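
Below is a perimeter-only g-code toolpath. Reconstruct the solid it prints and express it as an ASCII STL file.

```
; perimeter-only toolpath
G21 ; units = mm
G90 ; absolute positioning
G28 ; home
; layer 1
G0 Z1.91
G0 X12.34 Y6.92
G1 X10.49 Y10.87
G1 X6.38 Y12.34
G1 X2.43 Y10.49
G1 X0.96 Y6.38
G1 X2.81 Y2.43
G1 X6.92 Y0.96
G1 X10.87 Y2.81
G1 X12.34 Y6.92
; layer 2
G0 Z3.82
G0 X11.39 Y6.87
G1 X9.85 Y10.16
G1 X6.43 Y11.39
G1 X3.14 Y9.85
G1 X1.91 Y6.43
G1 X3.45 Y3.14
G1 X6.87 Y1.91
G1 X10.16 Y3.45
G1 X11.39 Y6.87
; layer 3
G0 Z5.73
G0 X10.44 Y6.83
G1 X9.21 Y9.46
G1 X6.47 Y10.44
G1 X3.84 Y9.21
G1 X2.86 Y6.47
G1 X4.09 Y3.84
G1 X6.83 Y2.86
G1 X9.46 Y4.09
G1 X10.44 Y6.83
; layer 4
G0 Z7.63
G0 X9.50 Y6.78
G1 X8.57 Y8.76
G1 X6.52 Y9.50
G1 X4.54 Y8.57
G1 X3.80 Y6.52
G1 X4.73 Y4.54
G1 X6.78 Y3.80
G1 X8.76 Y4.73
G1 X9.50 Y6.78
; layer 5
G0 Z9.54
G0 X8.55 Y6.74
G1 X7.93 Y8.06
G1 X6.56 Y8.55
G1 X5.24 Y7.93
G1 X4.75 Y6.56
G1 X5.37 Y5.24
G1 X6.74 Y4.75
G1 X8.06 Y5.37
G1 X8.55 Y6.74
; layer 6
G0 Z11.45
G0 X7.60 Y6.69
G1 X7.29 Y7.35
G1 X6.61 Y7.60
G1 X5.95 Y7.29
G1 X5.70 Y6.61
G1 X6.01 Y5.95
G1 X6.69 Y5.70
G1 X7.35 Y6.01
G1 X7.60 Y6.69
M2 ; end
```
solid part
  facet normal 0.0000 0.0000 -1.0000
    outer loop
      vertex 6.34 13.29 0.00
      vertex 11.13 11.57 0.00
      vertex 13.29 6.96 0.00
    endloop
  endfacet
  facet normal 0.0000 0.0000 -1.0000
    outer loop
      vertex 1.73 11.13 0.00
      vertex 6.34 13.29 0.00
      vertex 13.29 6.96 0.00
    endloop
  endfacet
  facet normal 0.0000 0.0000 -1.0000
    outer loop
      vertex 0.01 6.34 0.00
      vertex 1.73 11.13 0.00
      vertex 13.29 6.96 0.00
    endloop
  endfacet
  facet normal 0.0000 0.0000 -1.0000
    outer loop
      vertex 2.17 1.73 0.00
      vertex 0.01 6.34 0.00
      vertex 13.29 6.96 0.00
    endloop
  endfacet
  facet normal 0.0000 0.0000 -1.0000
    outer loop
      vertex 6.96 0.01 0.00
      vertex 2.17 1.73 0.00
      vertex 13.29 6.96 0.00
    endloop
  endfacet
  facet normal 0.0000 0.0000 -1.0000
    outer loop
      vertex 11.57 2.17 0.00
      vertex 6.96 0.01 0.00
      vertex 13.29 6.96 0.00
    endloop
  endfacet
  facet normal 0.8227 0.3855 0.4178
    outer loop
      vertex 13.29 6.96 0.00
      vertex 11.13 11.57 0.00
      vertex 6.65 6.65 13.36
    endloop
  endfacet
  facet normal 0.3070 0.8551 0.4178
    outer loop
      vertex 11.13 11.57 0.00
      vertex 6.34 13.29 0.00
      vertex 6.65 6.65 13.36
    endloop
  endfacet
  facet normal -0.3855 0.8227 0.4178
    outer loop
      vertex 6.34 13.29 0.00
      vertex 1.73 11.13 0.00
      vertex 6.65 6.65 13.36
    endloop
  endfacet
  facet normal -0.8551 0.3070 0.4178
    outer loop
      vertex 1.73 11.13 0.00
      vertex 0.01 6.34 0.00
      vertex 6.65 6.65 13.36
    endloop
  endfacet
  facet normal -0.8227 -0.3855 0.4178
    outer loop
      vertex 0.01 6.34 0.00
      vertex 2.17 1.73 0.00
      vertex 6.65 6.65 13.36
    endloop
  endfacet
  facet normal -0.3070 -0.8551 0.4178
    outer loop
      vertex 2.17 1.73 0.00
      vertex 6.96 0.01 0.00
      vertex 6.65 6.65 13.36
    endloop
  endfacet
  facet normal 0.3855 -0.8227 0.4178
    outer loop
      vertex 6.96 0.01 0.00
      vertex 11.57 2.17 0.00
      vertex 6.65 6.65 13.36
    endloop
  endfacet
  facet normal 0.8551 -0.3070 0.4178
    outer loop
      vertex 11.57 2.17 0.00
      vertex 13.29 6.96 0.00
      vertex 6.65 6.65 13.36
    endloop
  endfacet
endsolid part

The G0 Z moves step by Δz≈1.91 mm. The G1 loops shrink linearly with z, so the solid tapers from its base footprint up to z≈13.4. Closing with a flat bottom cap and the tapered top and triangulating gives 14 facets — a regular 8-sided pyramid, base circumscribed radius ≈ 6.65 mm, apex at z ≈ 13.4 mm.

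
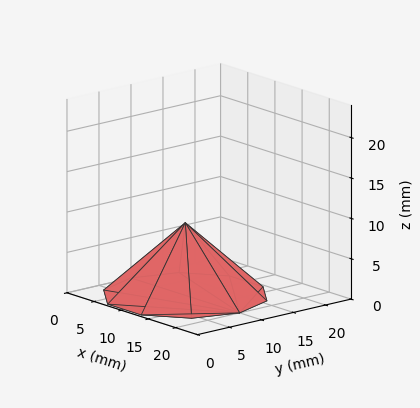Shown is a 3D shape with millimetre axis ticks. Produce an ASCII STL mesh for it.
Reading the render: the shape is a regular 10-sided pyramid, base circumscribed radius ≈ 10 mm, apex at z ≈ 9 mm (dimensions read to the nearest mm from the axis ticks). For the STL, each face is triangulated and given an outward normal.

solid part
  facet normal 0.0000 0.0000 -1.0000
    outer loop
      vertex 13.09 19.51 0.00
      vertex 18.09 15.88 0.00
      vertex 20.00 10.00 0.00
    endloop
  endfacet
  facet normal 0.0000 0.0000 -1.0000
    outer loop
      vertex 6.91 19.51 0.00
      vertex 13.09 19.51 0.00
      vertex 20.00 10.00 0.00
    endloop
  endfacet
  facet normal 0.0000 0.0000 -1.0000
    outer loop
      vertex 1.91 15.88 0.00
      vertex 6.91 19.51 0.00
      vertex 20.00 10.00 0.00
    endloop
  endfacet
  facet normal 0.0000 0.0000 -1.0000
    outer loop
      vertex 0.00 10.00 0.00
      vertex 1.91 15.88 0.00
      vertex 20.00 10.00 0.00
    endloop
  endfacet
  facet normal 0.0000 0.0000 -1.0000
    outer loop
      vertex 1.91 4.12 0.00
      vertex 0.00 10.00 0.00
      vertex 20.00 10.00 0.00
    endloop
  endfacet
  facet normal 0.0000 0.0000 -1.0000
    outer loop
      vertex 6.91 0.49 0.00
      vertex 1.91 4.12 0.00
      vertex 20.00 10.00 0.00
    endloop
  endfacet
  facet normal 0.0000 0.0000 -1.0000
    outer loop
      vertex 13.09 0.49 0.00
      vertex 6.91 0.49 0.00
      vertex 20.00 10.00 0.00
    endloop
  endfacet
  facet normal 0.0000 0.0000 -1.0000
    outer loop
      vertex 18.09 4.12 0.00
      vertex 13.09 0.49 0.00
      vertex 20.00 10.00 0.00
    endloop
  endfacet
  facet normal 0.6537 0.2123 0.7263
    outer loop
      vertex 20.00 10.00 0.00
      vertex 18.09 15.88 0.00
      vertex 10.00 10.00 9.00
    endloop
  endfacet
  facet normal 0.4038 0.5562 0.7264
    outer loop
      vertex 18.09 15.88 0.00
      vertex 13.09 19.51 0.00
      vertex 10.00 10.00 9.00
    endloop
  endfacet
  facet normal 0.0000 0.6874 0.7263
    outer loop
      vertex 13.09 19.51 0.00
      vertex 6.91 19.51 0.00
      vertex 10.00 10.00 9.00
    endloop
  endfacet
  facet normal -0.4038 0.5562 0.7264
    outer loop
      vertex 6.91 19.51 0.00
      vertex 1.91 15.88 0.00
      vertex 10.00 10.00 9.00
    endloop
  endfacet
  facet normal -0.6537 0.2123 0.7263
    outer loop
      vertex 1.91 15.88 0.00
      vertex 0.00 10.00 0.00
      vertex 10.00 10.00 9.00
    endloop
  endfacet
  facet normal -0.6537 -0.2123 0.7263
    outer loop
      vertex 0.00 10.00 0.00
      vertex 1.91 4.12 0.00
      vertex 10.00 10.00 9.00
    endloop
  endfacet
  facet normal -0.4038 -0.5562 0.7264
    outer loop
      vertex 1.91 4.12 0.00
      vertex 6.91 0.49 0.00
      vertex 10.00 10.00 9.00
    endloop
  endfacet
  facet normal 0.0000 -0.6874 0.7263
    outer loop
      vertex 6.91 0.49 0.00
      vertex 13.09 0.49 0.00
      vertex 10.00 10.00 9.00
    endloop
  endfacet
  facet normal 0.4038 -0.5562 0.7264
    outer loop
      vertex 13.09 0.49 0.00
      vertex 18.09 4.12 0.00
      vertex 10.00 10.00 9.00
    endloop
  endfacet
  facet normal 0.6537 -0.2123 0.7263
    outer loop
      vertex 18.09 4.12 0.00
      vertex 20.00 10.00 0.00
      vertex 10.00 10.00 9.00
    endloop
  endfacet
endsolid part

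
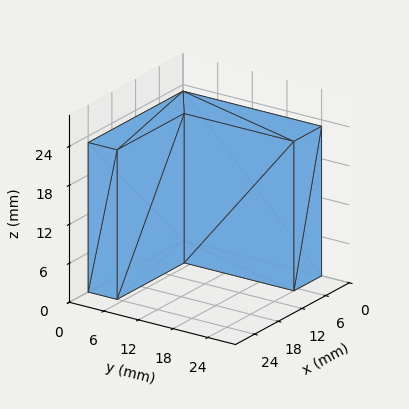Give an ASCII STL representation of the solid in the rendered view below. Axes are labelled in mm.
Reading the render: the shape is an L-shaped prism: outer 24 × 24 mm, arm thicknesses ≈ 5 mm (horizontal) and 7 mm (vertical), extruded 23 mm in z (dimensions read to the nearest mm from the axis ticks). For the STL, each face is triangulated and given an outward normal.

solid part
  facet normal 0.0000 0.0000 -1.0000
    outer loop
      vertex 24.0 5.0 0.0
      vertex 24.0 0.0 0.0
      vertex 0.0 0.0 0.0
    endloop
  endfacet
  facet normal 0.0000 0.0000 -1.0000
    outer loop
      vertex 7.0 5.0 0.0
      vertex 24.0 5.0 0.0
      vertex 0.0 0.0 0.0
    endloop
  endfacet
  facet normal 0.0000 0.0000 -1.0000
    outer loop
      vertex 7.0 24.0 0.0
      vertex 7.0 5.0 0.0
      vertex 0.0 0.0 0.0
    endloop
  endfacet
  facet normal 0.0000 0.0000 -1.0000
    outer loop
      vertex 0.0 24.0 0.0
      vertex 7.0 24.0 0.0
      vertex 0.0 0.0 0.0
    endloop
  endfacet
  facet normal 0.0000 0.0000 1.0000
    outer loop
      vertex 0.0 0.0 23.0
      vertex 24.0 0.0 23.0
      vertex 24.0 5.0 23.0
    endloop
  endfacet
  facet normal 0.0000 0.0000 1.0000
    outer loop
      vertex 0.0 0.0 23.0
      vertex 24.0 5.0 23.0
      vertex 7.0 5.0 23.0
    endloop
  endfacet
  facet normal 0.0000 0.0000 1.0000
    outer loop
      vertex 0.0 0.0 23.0
      vertex 7.0 5.0 23.0
      vertex 7.0 24.0 23.0
    endloop
  endfacet
  facet normal 0.0000 0.0000 1.0000
    outer loop
      vertex 0.0 0.0 23.0
      vertex 7.0 24.0 23.0
      vertex 0.0 24.0 23.0
    endloop
  endfacet
  facet normal 0.0000 -1.0000 0.0000
    outer loop
      vertex 0.0 0.0 0.0
      vertex 24.0 0.0 0.0
      vertex 24.0 0.0 23.0
    endloop
  endfacet
  facet normal 0.0000 -1.0000 0.0000
    outer loop
      vertex 0.0 0.0 0.0
      vertex 24.0 0.0 23.0
      vertex 0.0 0.0 23.0
    endloop
  endfacet
  facet normal 1.0000 0.0000 0.0000
    outer loop
      vertex 24.0 0.0 0.0
      vertex 24.0 5.0 0.0
      vertex 24.0 5.0 23.0
    endloop
  endfacet
  facet normal 1.0000 0.0000 0.0000
    outer loop
      vertex 24.0 0.0 0.0
      vertex 24.0 5.0 23.0
      vertex 24.0 0.0 23.0
    endloop
  endfacet
  facet normal 0.0000 1.0000 0.0000
    outer loop
      vertex 24.0 5.0 0.0
      vertex 7.0 5.0 0.0
      vertex 7.0 5.0 23.0
    endloop
  endfacet
  facet normal 0.0000 1.0000 0.0000
    outer loop
      vertex 24.0 5.0 0.0
      vertex 7.0 5.0 23.0
      vertex 24.0 5.0 23.0
    endloop
  endfacet
  facet normal 1.0000 0.0000 0.0000
    outer loop
      vertex 7.0 5.0 0.0
      vertex 7.0 24.0 0.0
      vertex 7.0 24.0 23.0
    endloop
  endfacet
  facet normal 1.0000 0.0000 0.0000
    outer loop
      vertex 7.0 5.0 0.0
      vertex 7.0 24.0 23.0
      vertex 7.0 5.0 23.0
    endloop
  endfacet
  facet normal 0.0000 1.0000 0.0000
    outer loop
      vertex 7.0 24.0 0.0
      vertex 0.0 24.0 0.0
      vertex 0.0 24.0 23.0
    endloop
  endfacet
  facet normal 0.0000 1.0000 0.0000
    outer loop
      vertex 7.0 24.0 0.0
      vertex 0.0 24.0 23.0
      vertex 7.0 24.0 23.0
    endloop
  endfacet
  facet normal -1.0000 0.0000 0.0000
    outer loop
      vertex 0.0 24.0 0.0
      vertex 0.0 0.0 0.0
      vertex 0.0 0.0 23.0
    endloop
  endfacet
  facet normal -1.0000 0.0000 0.0000
    outer loop
      vertex 0.0 24.0 0.0
      vertex 0.0 0.0 23.0
      vertex 0.0 24.0 23.0
    endloop
  endfacet
endsolid part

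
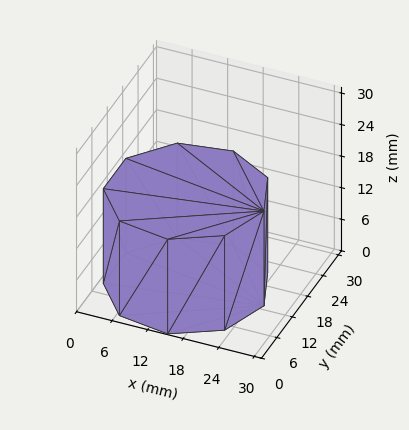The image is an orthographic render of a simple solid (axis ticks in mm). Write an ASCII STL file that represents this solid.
Reading the render: the shape is a regular 9-sided prism (a cylinder approximated with 9 flat sides), circumscribed radius ≈ 13 mm, height ≈ 18 mm (dimensions read to the nearest mm from the axis ticks). For the STL, each face is triangulated and given an outward normal.

solid part
  facet normal 0.0000 0.0000 -1.0000
    outer loop
      vertex 15.3 25.8 0.0
      vertex 23.0 21.4 0.0
      vertex 26.0 13.0 0.0
    endloop
  endfacet
  facet normal 0.0000 0.0000 -1.0000
    outer loop
      vertex 6.5 24.3 0.0
      vertex 15.3 25.8 0.0
      vertex 26.0 13.0 0.0
    endloop
  endfacet
  facet normal 0.0000 0.0000 -1.0000
    outer loop
      vertex 0.8 17.4 0.0
      vertex 6.5 24.3 0.0
      vertex 26.0 13.0 0.0
    endloop
  endfacet
  facet normal 0.0000 0.0000 -1.0000
    outer loop
      vertex 0.8 8.6 0.0
      vertex 0.8 17.4 0.0
      vertex 26.0 13.0 0.0
    endloop
  endfacet
  facet normal 0.0000 0.0000 -1.0000
    outer loop
      vertex 6.5 1.7 0.0
      vertex 0.8 8.6 0.0
      vertex 26.0 13.0 0.0
    endloop
  endfacet
  facet normal 0.0000 0.0000 -1.0000
    outer loop
      vertex 15.3 0.2 0.0
      vertex 6.5 1.7 0.0
      vertex 26.0 13.0 0.0
    endloop
  endfacet
  facet normal 0.0000 0.0000 -1.0000
    outer loop
      vertex 23.0 4.6 0.0
      vertex 15.3 0.2 0.0
      vertex 26.0 13.0 0.0
    endloop
  endfacet
  facet normal 0.0000 0.0000 1.0000
    outer loop
      vertex 26.0 13.0 18.0
      vertex 23.0 21.4 18.0
      vertex 15.3 25.8 18.0
    endloop
  endfacet
  facet normal 0.0000 0.0000 1.0000
    outer loop
      vertex 26.0 13.0 18.0
      vertex 15.3 25.8 18.0
      vertex 6.5 24.3 18.0
    endloop
  endfacet
  facet normal 0.0000 0.0000 1.0000
    outer loop
      vertex 26.0 13.0 18.0
      vertex 6.5 24.3 18.0
      vertex 0.8 17.4 18.0
    endloop
  endfacet
  facet normal 0.0000 0.0000 1.0000
    outer loop
      vertex 26.0 13.0 18.0
      vertex 0.8 17.4 18.0
      vertex 0.8 8.6 18.0
    endloop
  endfacet
  facet normal 0.0000 0.0000 1.0000
    outer loop
      vertex 26.0 13.0 18.0
      vertex 0.8 8.6 18.0
      vertex 6.5 1.7 18.0
    endloop
  endfacet
  facet normal 0.0000 0.0000 1.0000
    outer loop
      vertex 26.0 13.0 18.0
      vertex 6.5 1.7 18.0
      vertex 15.3 0.2 18.0
    endloop
  endfacet
  facet normal 0.0000 0.0000 1.0000
    outer loop
      vertex 26.0 13.0 18.0
      vertex 15.3 0.2 18.0
      vertex 23.0 4.6 18.0
    endloop
  endfacet
  facet normal 0.9417 0.3363 0.0000
    outer loop
      vertex 26.0 13.0 0.0
      vertex 23.0 21.4 0.0
      vertex 23.0 21.4 18.0
    endloop
  endfacet
  facet normal 0.9417 0.3363 0.0000
    outer loop
      vertex 26.0 13.0 0.0
      vertex 23.0 21.4 18.0
      vertex 26.0 13.0 18.0
    endloop
  endfacet
  facet normal 0.4961 0.8682 0.0000
    outer loop
      vertex 23.0 21.4 0.0
      vertex 15.3 25.8 0.0
      vertex 15.3 25.8 18.0
    endloop
  endfacet
  facet normal 0.4961 0.8682 0.0000
    outer loop
      vertex 23.0 21.4 0.0
      vertex 15.3 25.8 18.0
      vertex 23.0 21.4 18.0
    endloop
  endfacet
  facet normal -0.1680 0.9858 0.0000
    outer loop
      vertex 15.3 25.8 0.0
      vertex 6.5 24.3 0.0
      vertex 6.5 24.3 18.0
    endloop
  endfacet
  facet normal -0.1680 0.9858 0.0000
    outer loop
      vertex 15.3 25.8 0.0
      vertex 6.5 24.3 18.0
      vertex 15.3 25.8 18.0
    endloop
  endfacet
  facet normal -0.7710 0.6369 0.0000
    outer loop
      vertex 6.5 24.3 0.0
      vertex 0.8 17.4 0.0
      vertex 0.8 17.4 18.0
    endloop
  endfacet
  facet normal -0.7710 0.6369 0.0000
    outer loop
      vertex 6.5 24.3 0.0
      vertex 0.8 17.4 18.0
      vertex 6.5 24.3 18.0
    endloop
  endfacet
  facet normal -1.0000 0.0000 0.0000
    outer loop
      vertex 0.8 17.4 0.0
      vertex 0.8 8.6 0.0
      vertex 0.8 8.6 18.0
    endloop
  endfacet
  facet normal -1.0000 0.0000 0.0000
    outer loop
      vertex 0.8 17.4 0.0
      vertex 0.8 8.6 18.0
      vertex 0.8 17.4 18.0
    endloop
  endfacet
  facet normal -0.7710 -0.6369 0.0000
    outer loop
      vertex 0.8 8.6 0.0
      vertex 6.5 1.7 0.0
      vertex 6.5 1.7 18.0
    endloop
  endfacet
  facet normal -0.7710 -0.6369 0.0000
    outer loop
      vertex 0.8 8.6 0.0
      vertex 6.5 1.7 18.0
      vertex 0.8 8.6 18.0
    endloop
  endfacet
  facet normal -0.1680 -0.9858 0.0000
    outer loop
      vertex 6.5 1.7 0.0
      vertex 15.3 0.2 0.0
      vertex 15.3 0.2 18.0
    endloop
  endfacet
  facet normal -0.1680 -0.9858 0.0000
    outer loop
      vertex 6.5 1.7 0.0
      vertex 15.3 0.2 18.0
      vertex 6.5 1.7 18.0
    endloop
  endfacet
  facet normal 0.4961 -0.8682 0.0000
    outer loop
      vertex 15.3 0.2 0.0
      vertex 23.0 4.6 0.0
      vertex 23.0 4.6 18.0
    endloop
  endfacet
  facet normal 0.4961 -0.8682 0.0000
    outer loop
      vertex 15.3 0.2 0.0
      vertex 23.0 4.6 18.0
      vertex 15.3 0.2 18.0
    endloop
  endfacet
  facet normal 0.9417 -0.3363 0.0000
    outer loop
      vertex 23.0 4.6 0.0
      vertex 26.0 13.0 0.0
      vertex 26.0 13.0 18.0
    endloop
  endfacet
  facet normal 0.9417 -0.3363 0.0000
    outer loop
      vertex 23.0 4.6 0.0
      vertex 26.0 13.0 18.0
      vertex 23.0 4.6 18.0
    endloop
  endfacet
endsolid part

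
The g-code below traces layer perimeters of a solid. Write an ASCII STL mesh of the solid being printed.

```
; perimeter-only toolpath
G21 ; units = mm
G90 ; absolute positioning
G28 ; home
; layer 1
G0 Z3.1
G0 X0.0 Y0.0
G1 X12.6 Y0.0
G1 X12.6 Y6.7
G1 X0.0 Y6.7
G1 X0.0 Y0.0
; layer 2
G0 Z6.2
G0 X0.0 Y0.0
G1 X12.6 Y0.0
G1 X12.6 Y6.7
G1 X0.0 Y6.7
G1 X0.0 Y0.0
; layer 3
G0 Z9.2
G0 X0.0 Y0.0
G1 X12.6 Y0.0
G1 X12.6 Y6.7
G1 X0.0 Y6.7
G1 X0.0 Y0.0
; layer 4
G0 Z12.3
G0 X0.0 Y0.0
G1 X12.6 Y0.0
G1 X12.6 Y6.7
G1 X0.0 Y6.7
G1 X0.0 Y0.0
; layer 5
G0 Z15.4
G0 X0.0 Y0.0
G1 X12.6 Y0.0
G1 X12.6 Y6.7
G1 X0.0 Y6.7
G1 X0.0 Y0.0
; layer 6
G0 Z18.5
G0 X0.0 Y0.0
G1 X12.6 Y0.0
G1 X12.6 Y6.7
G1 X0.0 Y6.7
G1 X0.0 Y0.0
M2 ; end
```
solid part
  facet normal 0.0000 0.0000 -1.0000
    outer loop
      vertex 12.6 6.7 0.0
      vertex 12.6 0.0 0.0
      vertex 0.0 0.0 0.0
    endloop
  endfacet
  facet normal 0.0000 0.0000 -1.0000
    outer loop
      vertex 0.0 6.7 0.0
      vertex 12.6 6.7 0.0
      vertex 0.0 0.0 0.0
    endloop
  endfacet
  facet normal 0.0000 0.0000 1.0000
    outer loop
      vertex 0.0 0.0 18.5
      vertex 12.6 0.0 18.5
      vertex 12.6 6.7 18.5
    endloop
  endfacet
  facet normal 0.0000 0.0000 1.0000
    outer loop
      vertex 0.0 0.0 18.5
      vertex 12.6 6.7 18.5
      vertex 0.0 6.7 18.5
    endloop
  endfacet
  facet normal 0.0000 -1.0000 0.0000
    outer loop
      vertex 0.0 0.0 0.0
      vertex 12.6 0.0 0.0
      vertex 12.6 0.0 18.5
    endloop
  endfacet
  facet normal 0.0000 -1.0000 0.0000
    outer loop
      vertex 0.0 0.0 0.0
      vertex 12.6 0.0 18.5
      vertex 0.0 0.0 18.5
    endloop
  endfacet
  facet normal 0.0000 1.0000 0.0000
    outer loop
      vertex 12.6 6.7 18.5
      vertex 12.6 6.7 0.0
      vertex 0.0 6.7 0.0
    endloop
  endfacet
  facet normal 0.0000 1.0000 0.0000
    outer loop
      vertex 0.0 6.7 18.5
      vertex 12.6 6.7 18.5
      vertex 0.0 6.7 0.0
    endloop
  endfacet
  facet normal -1.0000 0.0000 0.0000
    outer loop
      vertex 0.0 6.7 18.5
      vertex 0.0 6.7 0.0
      vertex 0.0 0.0 0.0
    endloop
  endfacet
  facet normal -1.0000 0.0000 0.0000
    outer loop
      vertex 0.0 0.0 18.5
      vertex 0.0 6.7 18.5
      vertex 0.0 0.0 0.0
    endloop
  endfacet
  facet normal 1.0000 0.0000 0.0000
    outer loop
      vertex 12.6 0.0 0.0
      vertex 12.6 6.7 0.0
      vertex 12.6 6.7 18.5
    endloop
  endfacet
  facet normal 1.0000 0.0000 0.0000
    outer loop
      vertex 12.6 0.0 0.0
      vertex 12.6 6.7 18.5
      vertex 12.6 0.0 18.5
    endloop
  endfacet
endsolid part

The G0 Z moves step by Δz≈3.1 mm. Every layer's G1 loop is the same polygon, so the solid is a straight extrusion of it from z=0 to z≈18.5. Closing with flat bottom and top caps and triangulating gives 12 facets — a rectangular box, roughly 12.6 × 6.7 mm footprint and 18.5 mm tall.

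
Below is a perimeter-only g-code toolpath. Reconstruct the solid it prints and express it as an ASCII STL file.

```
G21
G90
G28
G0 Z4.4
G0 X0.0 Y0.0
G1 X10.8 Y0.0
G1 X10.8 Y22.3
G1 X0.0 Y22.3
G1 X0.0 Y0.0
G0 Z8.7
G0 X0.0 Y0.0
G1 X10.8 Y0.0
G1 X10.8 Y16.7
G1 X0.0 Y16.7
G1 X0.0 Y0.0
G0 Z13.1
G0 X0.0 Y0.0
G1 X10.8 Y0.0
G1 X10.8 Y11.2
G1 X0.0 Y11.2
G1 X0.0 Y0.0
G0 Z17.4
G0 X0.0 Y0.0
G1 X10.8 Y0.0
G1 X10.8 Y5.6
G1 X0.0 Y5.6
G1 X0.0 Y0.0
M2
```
solid part
  facet normal 0.0000 0.0000 -1.0000
    outer loop
      vertex 10.8 27.9 0.0
      vertex 10.8 0.0 0.0
      vertex 0.0 0.0 0.0
    endloop
  endfacet
  facet normal 0.0000 0.0000 -1.0000
    outer loop
      vertex 0.0 27.9 0.0
      vertex 10.8 27.9 0.0
      vertex 0.0 0.0 0.0
    endloop
  endfacet
  facet normal 0.0000 -1.0000 0.0000
    outer loop
      vertex 0.0 0.0 0.0
      vertex 10.8 0.0 0.0
      vertex 10.8 0.0 21.8
    endloop
  endfacet
  facet normal 0.0000 -1.0000 0.0000
    outer loop
      vertex 0.0 0.0 0.0
      vertex 10.8 0.0 21.8
      vertex 0.0 0.0 21.8
    endloop
  endfacet
  facet normal 0.0000 0.6157 0.7880
    outer loop
      vertex 0.0 0.0 21.8
      vertex 10.8 0.0 21.8
      vertex 10.8 27.9 0.0
    endloop
  endfacet
  facet normal 0.0000 0.6157 0.7880
    outer loop
      vertex 0.0 0.0 21.8
      vertex 10.8 27.9 0.0
      vertex 0.0 27.9 0.0
    endloop
  endfacet
  facet normal -1.0000 0.0000 0.0000
    outer loop
      vertex 0.0 0.0 21.8
      vertex 0.0 27.9 0.0
      vertex 0.0 0.0 0.0
    endloop
  endfacet
  facet normal 1.0000 0.0000 0.0000
    outer loop
      vertex 10.8 0.0 0.0
      vertex 10.8 27.9 0.0
      vertex 10.8 0.0 21.8
    endloop
  endfacet
endsolid part

The G0 Z moves step by Δz≈4.4 mm. The G1 loops shrink linearly with z, so the solid tapers from its base footprint up to z≈21.8. Closing with a flat bottom cap and the tapered top and triangulating gives 8 facets — a wedge (ramp): 10.8 × 27.9 mm base, rising to 21.8 mm along the y=0 edge and sloping linearly to z=0 at y=27.9.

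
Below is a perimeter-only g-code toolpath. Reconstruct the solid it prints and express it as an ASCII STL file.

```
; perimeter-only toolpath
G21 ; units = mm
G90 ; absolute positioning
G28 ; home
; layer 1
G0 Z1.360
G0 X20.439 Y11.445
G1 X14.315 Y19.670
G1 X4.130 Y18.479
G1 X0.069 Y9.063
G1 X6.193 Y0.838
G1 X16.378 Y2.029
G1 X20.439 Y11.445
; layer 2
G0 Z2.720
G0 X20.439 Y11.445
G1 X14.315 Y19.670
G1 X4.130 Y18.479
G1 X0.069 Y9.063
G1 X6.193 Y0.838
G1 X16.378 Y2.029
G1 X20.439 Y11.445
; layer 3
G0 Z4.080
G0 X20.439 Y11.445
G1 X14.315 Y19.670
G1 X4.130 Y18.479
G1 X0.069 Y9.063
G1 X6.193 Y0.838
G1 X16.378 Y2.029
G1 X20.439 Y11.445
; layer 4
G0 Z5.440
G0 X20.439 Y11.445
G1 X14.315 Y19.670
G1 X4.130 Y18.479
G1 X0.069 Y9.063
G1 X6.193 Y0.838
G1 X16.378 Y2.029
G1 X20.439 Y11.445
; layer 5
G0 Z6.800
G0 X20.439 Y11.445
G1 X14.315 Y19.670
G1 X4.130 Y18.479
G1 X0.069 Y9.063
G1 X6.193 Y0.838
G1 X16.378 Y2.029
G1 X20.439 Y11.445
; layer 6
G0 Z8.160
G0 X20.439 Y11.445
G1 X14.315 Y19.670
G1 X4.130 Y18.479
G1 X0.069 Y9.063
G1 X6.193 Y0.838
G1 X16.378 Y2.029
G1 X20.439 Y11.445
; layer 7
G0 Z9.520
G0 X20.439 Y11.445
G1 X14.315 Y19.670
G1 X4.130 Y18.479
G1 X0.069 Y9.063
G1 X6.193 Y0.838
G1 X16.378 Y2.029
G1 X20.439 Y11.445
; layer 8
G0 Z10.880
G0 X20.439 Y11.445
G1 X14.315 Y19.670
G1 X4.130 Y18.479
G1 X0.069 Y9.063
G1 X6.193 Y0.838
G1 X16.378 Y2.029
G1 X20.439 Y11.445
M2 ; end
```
solid part
  facet normal 0.0000 0.0000 -1.0000
    outer loop
      vertex 4.130 18.479 0.000
      vertex 14.315 19.670 0.000
      vertex 20.439 11.445 0.000
    endloop
  endfacet
  facet normal 0.0000 0.0000 -1.0000
    outer loop
      vertex 0.069 9.063 0.000
      vertex 4.130 18.479 0.000
      vertex 20.439 11.445 0.000
    endloop
  endfacet
  facet normal 0.0000 0.0000 -1.0000
    outer loop
      vertex 6.193 0.838 0.000
      vertex 0.069 9.063 0.000
      vertex 20.439 11.445 0.000
    endloop
  endfacet
  facet normal 0.0000 0.0000 -1.0000
    outer loop
      vertex 16.378 2.029 0.000
      vertex 6.193 0.838 0.000
      vertex 20.439 11.445 0.000
    endloop
  endfacet
  facet normal 0.0000 0.0000 1.0000
    outer loop
      vertex 20.439 11.445 10.880
      vertex 14.315 19.670 10.880
      vertex 4.130 18.479 10.880
    endloop
  endfacet
  facet normal 0.0000 0.0000 1.0000
    outer loop
      vertex 20.439 11.445 10.880
      vertex 4.130 18.479 10.880
      vertex 0.069 9.063 10.880
    endloop
  endfacet
  facet normal 0.0000 0.0000 1.0000
    outer loop
      vertex 20.439 11.445 10.880
      vertex 0.069 9.063 10.880
      vertex 6.193 0.838 10.880
    endloop
  endfacet
  facet normal 0.0000 0.0000 1.0000
    outer loop
      vertex 20.439 11.445 10.880
      vertex 6.193 0.838 10.880
      vertex 16.378 2.029 10.880
    endloop
  endfacet
  facet normal 0.8021 0.5972 0.0000
    outer loop
      vertex 20.439 11.445 0.000
      vertex 14.315 19.670 0.000
      vertex 14.315 19.670 10.880
    endloop
  endfacet
  facet normal 0.8021 0.5972 0.0000
    outer loop
      vertex 20.439 11.445 0.000
      vertex 14.315 19.670 10.880
      vertex 20.439 11.445 10.880
    endloop
  endfacet
  facet normal -0.1161 0.9932 0.0000
    outer loop
      vertex 14.315 19.670 0.000
      vertex 4.130 18.479 0.000
      vertex 4.130 18.479 10.880
    endloop
  endfacet
  facet normal -0.1161 0.9932 0.0000
    outer loop
      vertex 14.315 19.670 0.000
      vertex 4.130 18.479 10.880
      vertex 14.315 19.670 10.880
    endloop
  endfacet
  facet normal -0.9182 0.3960 0.0000
    outer loop
      vertex 4.130 18.479 0.000
      vertex 0.069 9.063 0.000
      vertex 0.069 9.063 10.880
    endloop
  endfacet
  facet normal -0.9182 0.3960 0.0000
    outer loop
      vertex 4.130 18.479 0.000
      vertex 0.069 9.063 10.880
      vertex 4.130 18.479 10.880
    endloop
  endfacet
  facet normal -0.8021 -0.5972 0.0000
    outer loop
      vertex 0.069 9.063 0.000
      vertex 6.193 0.838 0.000
      vertex 6.193 0.838 10.880
    endloop
  endfacet
  facet normal -0.8021 -0.5972 0.0000
    outer loop
      vertex 0.069 9.063 0.000
      vertex 6.193 0.838 10.880
      vertex 0.069 9.063 10.880
    endloop
  endfacet
  facet normal 0.1161 -0.9932 0.0000
    outer loop
      vertex 6.193 0.838 0.000
      vertex 16.378 2.029 0.000
      vertex 16.378 2.029 10.880
    endloop
  endfacet
  facet normal 0.1161 -0.9932 0.0000
    outer loop
      vertex 6.193 0.838 0.000
      vertex 16.378 2.029 10.880
      vertex 6.193 0.838 10.880
    endloop
  endfacet
  facet normal 0.9182 -0.3960 0.0000
    outer loop
      vertex 16.378 2.029 0.000
      vertex 20.439 11.445 0.000
      vertex 20.439 11.445 10.880
    endloop
  endfacet
  facet normal 0.9182 -0.3960 0.0000
    outer loop
      vertex 16.378 2.029 0.000
      vertex 20.439 11.445 10.880
      vertex 16.378 2.029 10.880
    endloop
  endfacet
endsolid part

The G0 Z moves step by Δz≈1.360 mm. Every layer's G1 loop is the same polygon, so the solid is a straight extrusion of it from z=0 to z≈10.9. Closing with flat bottom and top caps and triangulating gives 20 facets — a regular 6-sided prism (a cylinder approximated with 6 flat sides), circumscribed radius ≈ 10.3 mm, height ≈ 10.9 mm.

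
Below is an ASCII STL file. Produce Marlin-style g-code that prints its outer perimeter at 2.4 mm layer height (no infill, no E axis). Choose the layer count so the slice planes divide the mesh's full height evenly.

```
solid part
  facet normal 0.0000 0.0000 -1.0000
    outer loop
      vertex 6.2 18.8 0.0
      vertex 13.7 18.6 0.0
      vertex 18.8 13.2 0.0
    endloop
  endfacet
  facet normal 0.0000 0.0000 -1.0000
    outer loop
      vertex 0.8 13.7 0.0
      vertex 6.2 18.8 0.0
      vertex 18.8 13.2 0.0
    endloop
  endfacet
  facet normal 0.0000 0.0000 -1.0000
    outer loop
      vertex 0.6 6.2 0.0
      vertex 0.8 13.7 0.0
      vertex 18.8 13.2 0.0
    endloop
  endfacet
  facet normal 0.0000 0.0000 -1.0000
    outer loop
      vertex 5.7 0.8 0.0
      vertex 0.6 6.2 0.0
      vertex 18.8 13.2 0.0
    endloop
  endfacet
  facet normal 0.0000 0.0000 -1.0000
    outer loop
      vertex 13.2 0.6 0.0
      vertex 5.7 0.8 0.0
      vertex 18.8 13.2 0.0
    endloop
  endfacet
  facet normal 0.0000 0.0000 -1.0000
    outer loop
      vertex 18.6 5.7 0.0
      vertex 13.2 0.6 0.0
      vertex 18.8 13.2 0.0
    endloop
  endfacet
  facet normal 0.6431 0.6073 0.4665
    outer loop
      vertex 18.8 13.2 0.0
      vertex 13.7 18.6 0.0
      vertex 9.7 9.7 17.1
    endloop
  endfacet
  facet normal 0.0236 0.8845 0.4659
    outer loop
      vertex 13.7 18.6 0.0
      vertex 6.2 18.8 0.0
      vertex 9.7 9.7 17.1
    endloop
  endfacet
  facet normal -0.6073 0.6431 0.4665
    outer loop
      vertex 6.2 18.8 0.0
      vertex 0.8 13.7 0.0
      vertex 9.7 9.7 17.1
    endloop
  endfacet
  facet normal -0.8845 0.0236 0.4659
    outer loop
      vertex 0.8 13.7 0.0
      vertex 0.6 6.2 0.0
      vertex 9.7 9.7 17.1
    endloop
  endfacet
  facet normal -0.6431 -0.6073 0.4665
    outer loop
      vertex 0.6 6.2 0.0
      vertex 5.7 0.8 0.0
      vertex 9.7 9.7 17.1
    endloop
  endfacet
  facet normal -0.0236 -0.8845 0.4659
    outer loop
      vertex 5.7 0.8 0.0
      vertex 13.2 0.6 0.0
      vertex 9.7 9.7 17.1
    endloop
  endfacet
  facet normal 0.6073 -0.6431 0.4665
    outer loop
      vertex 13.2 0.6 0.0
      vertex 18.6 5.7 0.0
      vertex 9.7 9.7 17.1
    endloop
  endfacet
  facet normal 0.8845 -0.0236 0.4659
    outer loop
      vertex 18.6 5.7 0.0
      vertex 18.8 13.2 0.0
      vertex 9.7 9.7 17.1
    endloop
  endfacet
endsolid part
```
; perimeter-only toolpath
G21 ; units = mm
G90 ; absolute positioning
G28 ; home
; layer 1
G0 Z2.4
G0 X17.5 Y12.7
G1 X13.1 Y17.3
G1 X6.7 Y17.5
G1 X2.1 Y13.1
G1 X1.9 Y6.7
G1 X6.3 Y2.1
G1 X12.7 Y1.9
G1 X17.3 Y6.3
G1 X17.5 Y12.7
; layer 2
G0 Z4.9
G0 X16.2 Y12.2
G1 X12.6 Y16.1
G1 X7.2 Y16.2
G1 X3.3 Y12.6
G1 X3.2 Y7.2
G1 X6.8 Y3.3
G1 X12.2 Y3.2
G1 X16.1 Y6.8
G1 X16.2 Y12.2
; layer 3
G0 Z7.3
G0 X14.9 Y11.7
G1 X12.0 Y14.8
G1 X7.7 Y14.9
G1 X4.6 Y12.0
G1 X4.5 Y7.7
G1 X7.4 Y4.6
G1 X11.7 Y4.5
G1 X14.8 Y7.4
G1 X14.9 Y11.7
; layer 4
G0 Z9.8
G0 X13.6 Y11.2
G1 X11.4 Y13.5
G1 X8.2 Y13.6
G1 X5.9 Y11.4
G1 X5.8 Y8.2
G1 X8.0 Y5.9
G1 X11.2 Y5.8
G1 X13.5 Y8.0
G1 X13.6 Y11.2
; layer 5
G0 Z12.2
G0 X12.3 Y10.7
G1 X10.8 Y12.2
G1 X8.7 Y12.3
G1 X7.2 Y10.8
G1 X7.1 Y8.7
G1 X8.6 Y7.2
G1 X10.7 Y7.1
G1 X12.2 Y8.6
G1 X12.3 Y10.7
; layer 6
G0 Z14.7
G0 X11.0 Y10.2
G1 X10.3 Y11.0
G1 X9.2 Y11.0
G1 X8.4 Y10.3
G1 X8.4 Y9.2
G1 X9.1 Y8.4
G1 X10.2 Y8.4
G1 X11.0 Y9.1
G1 X11.0 Y10.2
M2 ; end

The solid is a regular 8-sided pyramid, base circumscribed radius ≈ 9.7 mm, apex at z ≈ 17.1 mm. Slicing at Δz = 2.4 mm — 7 equal slices spanning the solid's height, so layer i sits at z = i·h/7 — gives 6 non-empty perimeters. Each is a 8-segment closed polygon; G0 lifts to the layer z and rapids to the start vertex, then G1 traces the edges. The cross-section shrinks linearly with z (the slice at the apex is degenerate and omitted).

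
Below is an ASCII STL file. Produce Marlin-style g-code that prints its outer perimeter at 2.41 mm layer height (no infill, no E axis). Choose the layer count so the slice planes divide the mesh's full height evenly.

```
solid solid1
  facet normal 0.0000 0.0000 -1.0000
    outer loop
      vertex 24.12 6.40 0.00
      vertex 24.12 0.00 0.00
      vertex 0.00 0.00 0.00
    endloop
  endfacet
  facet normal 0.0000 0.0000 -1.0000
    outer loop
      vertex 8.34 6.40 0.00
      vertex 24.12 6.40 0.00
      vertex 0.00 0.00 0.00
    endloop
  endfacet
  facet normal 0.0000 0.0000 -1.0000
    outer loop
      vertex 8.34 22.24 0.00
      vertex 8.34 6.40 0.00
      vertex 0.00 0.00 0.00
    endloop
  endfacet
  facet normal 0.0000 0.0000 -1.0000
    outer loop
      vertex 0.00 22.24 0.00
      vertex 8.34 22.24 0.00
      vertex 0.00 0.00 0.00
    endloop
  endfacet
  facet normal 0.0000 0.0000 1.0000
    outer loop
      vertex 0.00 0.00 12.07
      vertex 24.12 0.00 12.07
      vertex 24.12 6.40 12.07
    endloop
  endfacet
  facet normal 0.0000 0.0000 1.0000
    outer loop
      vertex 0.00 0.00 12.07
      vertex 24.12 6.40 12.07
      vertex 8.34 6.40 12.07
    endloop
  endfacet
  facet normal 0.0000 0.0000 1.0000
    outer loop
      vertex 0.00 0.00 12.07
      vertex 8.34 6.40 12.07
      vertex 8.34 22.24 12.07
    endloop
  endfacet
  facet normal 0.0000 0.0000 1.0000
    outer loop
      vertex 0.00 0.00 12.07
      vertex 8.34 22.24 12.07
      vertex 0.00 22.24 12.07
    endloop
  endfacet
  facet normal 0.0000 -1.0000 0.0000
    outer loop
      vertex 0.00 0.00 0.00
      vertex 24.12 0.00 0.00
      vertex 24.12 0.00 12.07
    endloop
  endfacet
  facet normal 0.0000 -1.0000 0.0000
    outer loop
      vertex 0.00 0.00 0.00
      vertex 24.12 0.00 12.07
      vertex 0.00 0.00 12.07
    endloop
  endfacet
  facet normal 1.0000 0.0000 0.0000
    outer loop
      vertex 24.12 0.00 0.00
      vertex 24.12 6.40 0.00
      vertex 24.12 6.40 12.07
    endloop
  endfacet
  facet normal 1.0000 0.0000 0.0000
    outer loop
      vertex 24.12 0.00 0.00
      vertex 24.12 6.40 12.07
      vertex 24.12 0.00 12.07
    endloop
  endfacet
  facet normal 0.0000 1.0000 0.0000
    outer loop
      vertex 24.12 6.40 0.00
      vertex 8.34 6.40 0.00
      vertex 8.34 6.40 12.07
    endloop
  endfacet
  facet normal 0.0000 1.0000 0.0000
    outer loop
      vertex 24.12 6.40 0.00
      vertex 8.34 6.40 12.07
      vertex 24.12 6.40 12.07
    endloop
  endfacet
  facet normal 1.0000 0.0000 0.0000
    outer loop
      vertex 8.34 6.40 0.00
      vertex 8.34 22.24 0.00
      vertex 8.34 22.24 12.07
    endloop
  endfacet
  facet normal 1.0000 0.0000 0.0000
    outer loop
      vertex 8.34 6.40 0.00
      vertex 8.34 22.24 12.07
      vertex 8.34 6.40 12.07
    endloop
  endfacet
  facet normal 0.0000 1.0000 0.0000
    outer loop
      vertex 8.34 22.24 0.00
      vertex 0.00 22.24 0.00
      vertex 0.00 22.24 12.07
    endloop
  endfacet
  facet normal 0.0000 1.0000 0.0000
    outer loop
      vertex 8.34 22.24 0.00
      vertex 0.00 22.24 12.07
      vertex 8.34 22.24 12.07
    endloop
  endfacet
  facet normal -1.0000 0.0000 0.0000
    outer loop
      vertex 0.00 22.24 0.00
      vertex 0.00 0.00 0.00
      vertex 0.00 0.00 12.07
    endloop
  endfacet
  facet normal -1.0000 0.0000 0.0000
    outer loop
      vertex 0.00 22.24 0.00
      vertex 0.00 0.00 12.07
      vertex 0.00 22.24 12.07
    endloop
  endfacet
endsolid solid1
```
; perimeter-only toolpath
G21 ; units = mm
G90 ; absolute positioning
G28 ; home
; layer 1
G0 Z2.41
G0 X0.00 Y0.00
G1 X24.12 Y0.00
G1 X24.12 Y6.40
G1 X8.34 Y6.40
G1 X8.34 Y22.24
G1 X0.00 Y22.24
G1 X0.00 Y0.00
; layer 2
G0 Z4.83
G0 X0.00 Y0.00
G1 X24.12 Y0.00
G1 X24.12 Y6.40
G1 X8.34 Y6.40
G1 X8.34 Y22.24
G1 X0.00 Y22.24
G1 X0.00 Y0.00
; layer 3
G0 Z7.24
G0 X0.00 Y0.00
G1 X24.12 Y0.00
G1 X24.12 Y6.40
G1 X8.34 Y6.40
G1 X8.34 Y22.24
G1 X0.00 Y22.24
G1 X0.00 Y0.00
; layer 4
G0 Z9.66
G0 X0.00 Y0.00
G1 X24.12 Y0.00
G1 X24.12 Y6.40
G1 X8.34 Y6.40
G1 X8.34 Y22.24
G1 X0.00 Y22.24
G1 X0.00 Y0.00
; layer 5
G0 Z12.07
G0 X0.00 Y0.00
G1 X24.12 Y0.00
G1 X24.12 Y6.40
G1 X8.34 Y6.40
G1 X8.34 Y22.24
G1 X0.00 Y22.24
G1 X0.00 Y0.00
M2 ; end

The solid is an L-shaped prism: outer 24.1 × 22.2 mm, arm thicknesses ≈ 6.4 mm (horizontal) and 8.34 mm (vertical), extruded 12.1 mm in z. Slicing at Δz = 2.41 mm — 5 equal slices spanning the solid's height, so layer i sits at z = i·h/5 — gives 5 non-empty perimeters. Each is a 6-segment closed polygon; G0 lifts to the layer z and rapids to the start vertex, then G1 traces the edges.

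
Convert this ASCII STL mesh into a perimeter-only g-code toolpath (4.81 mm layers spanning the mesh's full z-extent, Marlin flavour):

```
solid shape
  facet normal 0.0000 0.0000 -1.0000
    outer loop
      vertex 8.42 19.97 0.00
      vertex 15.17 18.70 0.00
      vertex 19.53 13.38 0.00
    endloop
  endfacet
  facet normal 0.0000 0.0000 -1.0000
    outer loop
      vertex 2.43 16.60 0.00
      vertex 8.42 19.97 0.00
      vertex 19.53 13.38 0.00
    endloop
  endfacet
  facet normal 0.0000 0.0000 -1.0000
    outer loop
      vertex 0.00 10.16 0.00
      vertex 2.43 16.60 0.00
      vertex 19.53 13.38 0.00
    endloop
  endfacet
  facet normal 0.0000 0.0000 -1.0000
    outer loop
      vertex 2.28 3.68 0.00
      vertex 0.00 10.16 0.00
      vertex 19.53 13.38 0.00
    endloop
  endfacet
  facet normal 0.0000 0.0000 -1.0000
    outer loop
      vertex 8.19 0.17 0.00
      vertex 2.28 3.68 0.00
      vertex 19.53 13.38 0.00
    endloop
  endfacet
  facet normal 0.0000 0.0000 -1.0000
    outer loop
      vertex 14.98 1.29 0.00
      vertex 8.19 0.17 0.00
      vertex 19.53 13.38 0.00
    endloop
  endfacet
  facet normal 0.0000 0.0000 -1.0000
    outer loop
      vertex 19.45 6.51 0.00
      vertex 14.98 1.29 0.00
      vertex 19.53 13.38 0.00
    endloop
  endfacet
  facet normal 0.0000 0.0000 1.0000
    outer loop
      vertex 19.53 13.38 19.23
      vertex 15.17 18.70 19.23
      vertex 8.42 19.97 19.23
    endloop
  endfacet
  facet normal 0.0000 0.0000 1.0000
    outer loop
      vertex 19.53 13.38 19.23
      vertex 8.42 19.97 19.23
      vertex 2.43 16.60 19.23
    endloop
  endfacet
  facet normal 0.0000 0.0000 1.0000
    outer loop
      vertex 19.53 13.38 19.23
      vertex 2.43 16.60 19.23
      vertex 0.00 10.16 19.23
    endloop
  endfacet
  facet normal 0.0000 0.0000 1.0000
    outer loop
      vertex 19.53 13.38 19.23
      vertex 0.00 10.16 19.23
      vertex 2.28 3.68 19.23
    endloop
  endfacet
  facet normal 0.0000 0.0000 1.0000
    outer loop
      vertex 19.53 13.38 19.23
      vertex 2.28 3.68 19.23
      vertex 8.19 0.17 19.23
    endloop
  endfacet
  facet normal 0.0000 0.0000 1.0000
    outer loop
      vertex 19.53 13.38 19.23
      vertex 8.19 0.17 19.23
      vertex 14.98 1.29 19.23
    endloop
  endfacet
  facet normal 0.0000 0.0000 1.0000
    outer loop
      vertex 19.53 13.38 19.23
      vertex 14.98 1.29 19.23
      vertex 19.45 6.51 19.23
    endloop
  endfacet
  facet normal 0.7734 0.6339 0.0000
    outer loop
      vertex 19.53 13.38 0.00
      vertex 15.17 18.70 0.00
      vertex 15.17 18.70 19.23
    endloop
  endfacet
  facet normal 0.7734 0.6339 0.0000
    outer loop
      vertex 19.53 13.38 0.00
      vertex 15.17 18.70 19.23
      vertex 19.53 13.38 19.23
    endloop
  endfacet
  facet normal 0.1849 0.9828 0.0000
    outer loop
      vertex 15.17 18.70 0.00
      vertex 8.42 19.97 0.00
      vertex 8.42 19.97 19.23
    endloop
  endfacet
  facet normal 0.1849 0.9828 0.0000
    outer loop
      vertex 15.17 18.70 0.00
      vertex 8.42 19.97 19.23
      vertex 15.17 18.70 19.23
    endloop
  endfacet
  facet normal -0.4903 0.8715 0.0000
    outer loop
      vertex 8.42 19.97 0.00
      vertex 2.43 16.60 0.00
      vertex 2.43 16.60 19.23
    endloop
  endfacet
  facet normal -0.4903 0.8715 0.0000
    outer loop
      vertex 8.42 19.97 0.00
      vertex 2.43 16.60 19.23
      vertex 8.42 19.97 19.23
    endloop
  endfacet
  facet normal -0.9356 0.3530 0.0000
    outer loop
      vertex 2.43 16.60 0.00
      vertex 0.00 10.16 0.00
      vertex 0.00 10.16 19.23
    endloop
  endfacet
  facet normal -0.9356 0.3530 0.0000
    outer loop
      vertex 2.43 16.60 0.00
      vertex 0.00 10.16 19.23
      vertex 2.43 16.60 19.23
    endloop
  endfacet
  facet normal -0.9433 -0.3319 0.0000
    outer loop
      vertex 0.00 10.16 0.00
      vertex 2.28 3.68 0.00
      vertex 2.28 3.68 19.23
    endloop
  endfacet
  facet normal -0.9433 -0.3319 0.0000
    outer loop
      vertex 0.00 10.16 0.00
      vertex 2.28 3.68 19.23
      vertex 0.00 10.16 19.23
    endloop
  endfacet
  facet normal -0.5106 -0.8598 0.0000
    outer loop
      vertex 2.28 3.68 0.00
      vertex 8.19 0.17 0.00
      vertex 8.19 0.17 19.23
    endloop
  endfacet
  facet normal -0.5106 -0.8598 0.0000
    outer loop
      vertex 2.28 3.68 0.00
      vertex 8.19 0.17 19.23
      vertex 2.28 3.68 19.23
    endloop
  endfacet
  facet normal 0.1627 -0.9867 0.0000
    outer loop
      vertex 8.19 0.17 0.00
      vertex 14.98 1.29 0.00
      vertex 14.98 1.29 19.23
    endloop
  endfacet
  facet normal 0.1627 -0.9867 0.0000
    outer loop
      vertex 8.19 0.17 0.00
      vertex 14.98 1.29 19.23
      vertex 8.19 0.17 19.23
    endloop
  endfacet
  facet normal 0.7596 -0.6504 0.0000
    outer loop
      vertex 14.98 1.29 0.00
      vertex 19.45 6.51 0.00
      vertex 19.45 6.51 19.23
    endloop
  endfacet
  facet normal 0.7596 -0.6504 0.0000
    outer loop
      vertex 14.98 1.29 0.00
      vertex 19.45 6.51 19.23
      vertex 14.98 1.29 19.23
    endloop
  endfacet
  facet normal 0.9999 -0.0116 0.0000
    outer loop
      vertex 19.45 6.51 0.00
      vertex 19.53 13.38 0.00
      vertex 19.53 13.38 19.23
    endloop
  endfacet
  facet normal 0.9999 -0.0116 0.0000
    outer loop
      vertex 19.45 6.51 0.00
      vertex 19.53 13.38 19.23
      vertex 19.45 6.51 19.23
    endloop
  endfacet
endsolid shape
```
; perimeter-only toolpath
G21 ; units = mm
G90 ; absolute positioning
G28 ; home
; layer 1
G0 Z4.81
G0 X19.53 Y13.38
G1 X15.17 Y18.70
G1 X8.42 Y19.97
G1 X2.43 Y16.60
G1 X0.00 Y10.16
G1 X2.28 Y3.68
G1 X8.19 Y0.17
G1 X14.98 Y1.29
G1 X19.45 Y6.51
G1 X19.53 Y13.38
; layer 2
G0 Z9.62
G0 X19.53 Y13.38
G1 X15.17 Y18.70
G1 X8.42 Y19.97
G1 X2.43 Y16.60
G1 X0.00 Y10.16
G1 X2.28 Y3.68
G1 X8.19 Y0.17
G1 X14.98 Y1.29
G1 X19.45 Y6.51
G1 X19.53 Y13.38
; layer 3
G0 Z14.42
G0 X19.53 Y13.38
G1 X15.17 Y18.70
G1 X8.42 Y19.97
G1 X2.43 Y16.60
G1 X0.00 Y10.16
G1 X2.28 Y3.68
G1 X8.19 Y0.17
G1 X14.98 Y1.29
G1 X19.45 Y6.51
G1 X19.53 Y13.38
; layer 4
G0 Z19.23
G0 X19.53 Y13.38
G1 X15.17 Y18.70
G1 X8.42 Y19.97
G1 X2.43 Y16.60
G1 X0.00 Y10.16
G1 X2.28 Y3.68
G1 X8.19 Y0.17
G1 X14.98 Y1.29
G1 X19.45 Y6.51
G1 X19.53 Y13.38
M2 ; end

The solid is a regular 9-sided prism (a cylinder approximated with 9 flat sides), circumscribed radius ≈ 10.1 mm, height ≈ 19.2 mm. Slicing at Δz = 4.81 mm — 4 equal slices spanning the solid's height, so layer i sits at z = i·h/4 — gives 4 non-empty perimeters. Each is a 9-segment closed polygon; G0 lifts to the layer z and rapids to the start vertex, then G1 traces the edges.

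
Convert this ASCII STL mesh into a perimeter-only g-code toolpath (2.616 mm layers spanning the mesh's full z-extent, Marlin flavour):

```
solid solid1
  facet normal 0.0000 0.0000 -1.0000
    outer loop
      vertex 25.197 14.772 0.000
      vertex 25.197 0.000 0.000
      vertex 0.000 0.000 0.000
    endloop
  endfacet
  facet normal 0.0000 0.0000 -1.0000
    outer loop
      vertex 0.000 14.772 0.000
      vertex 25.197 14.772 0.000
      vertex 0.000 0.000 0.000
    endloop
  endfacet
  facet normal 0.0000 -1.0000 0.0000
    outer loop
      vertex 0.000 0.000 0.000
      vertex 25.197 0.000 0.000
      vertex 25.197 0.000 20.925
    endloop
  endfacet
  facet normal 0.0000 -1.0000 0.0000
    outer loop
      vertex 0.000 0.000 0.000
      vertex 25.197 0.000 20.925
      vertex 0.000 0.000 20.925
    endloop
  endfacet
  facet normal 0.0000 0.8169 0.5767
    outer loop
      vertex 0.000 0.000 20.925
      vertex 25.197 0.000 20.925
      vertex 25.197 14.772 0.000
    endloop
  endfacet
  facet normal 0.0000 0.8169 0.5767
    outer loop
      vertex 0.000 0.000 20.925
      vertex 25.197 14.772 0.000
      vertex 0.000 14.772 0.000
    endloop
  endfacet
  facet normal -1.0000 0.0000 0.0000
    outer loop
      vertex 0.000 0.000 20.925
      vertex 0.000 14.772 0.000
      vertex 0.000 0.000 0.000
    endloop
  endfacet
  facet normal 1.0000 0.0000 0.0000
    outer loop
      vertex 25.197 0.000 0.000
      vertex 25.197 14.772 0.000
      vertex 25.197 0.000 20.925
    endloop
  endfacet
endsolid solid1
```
; perimeter-only toolpath
G21 ; units = mm
G90 ; absolute positioning
G28 ; home
; layer 1
G0 Z2.616
G0 X0.000 Y0.000
G1 X25.197 Y0.000
G1 X25.197 Y12.925
G1 X0.000 Y12.925
G1 X0.000 Y0.000
; layer 2
G0 Z5.231
G0 X0.000 Y0.000
G1 X25.197 Y0.000
G1 X25.197 Y11.079
G1 X0.000 Y11.079
G1 X0.000 Y0.000
; layer 3
G0 Z7.847
G0 X0.000 Y0.000
G1 X25.197 Y0.000
G1 X25.197 Y9.232
G1 X0.000 Y9.232
G1 X0.000 Y0.000
; layer 4
G0 Z10.463
G0 X0.000 Y0.000
G1 X25.197 Y0.000
G1 X25.197 Y7.386
G1 X0.000 Y7.386
G1 X0.000 Y0.000
; layer 5
G0 Z13.078
G0 X0.000 Y0.000
G1 X25.197 Y0.000
G1 X25.197 Y5.540
G1 X0.000 Y5.540
G1 X0.000 Y0.000
; layer 6
G0 Z15.694
G0 X0.000 Y0.000
G1 X25.197 Y0.000
G1 X25.197 Y3.693
G1 X0.000 Y3.693
G1 X0.000 Y0.000
; layer 7
G0 Z18.309
G0 X0.000 Y0.000
G1 X25.197 Y0.000
G1 X25.197 Y1.847
G1 X0.000 Y1.847
G1 X0.000 Y0.000
M2 ; end

The solid is a wedge (ramp): 25.2 × 14.8 mm base, rising to 20.9 mm along the y=0 edge and sloping linearly to z=0 at y=14.8. Slicing at Δz = 2.616 mm — 8 equal slices spanning the solid's height, so layer i sits at z = i·h/8 — gives 7 non-empty perimeters. Each is a 4-segment closed polygon; G0 lifts to the layer z and rapids to the start vertex, then G1 traces the edges. The cross-section shrinks linearly with z (the slice at the apex is degenerate and omitted).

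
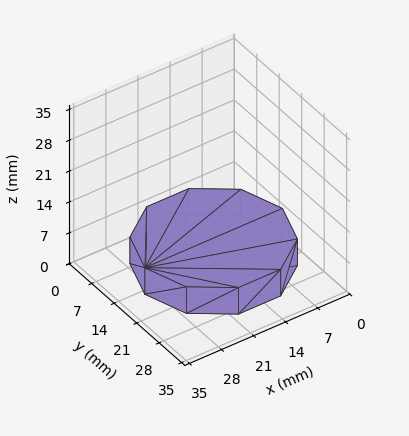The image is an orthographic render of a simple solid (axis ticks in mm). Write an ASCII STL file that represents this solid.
Reading the render: the shape is a regular 10-sided prism (a cylinder approximated with 10 flat sides), circumscribed radius ≈ 15 mm, height ≈ 6 mm (dimensions read to the nearest mm from the axis ticks). For the STL, each face is triangulated and given an outward normal.

solid part
  facet normal 0.0000 0.0000 -1.0000
    outer loop
      vertex 19.6 29.3 0.0
      vertex 27.1 23.8 0.0
      vertex 30.0 15.0 0.0
    endloop
  endfacet
  facet normal 0.0000 0.0000 -1.0000
    outer loop
      vertex 10.4 29.3 0.0
      vertex 19.6 29.3 0.0
      vertex 30.0 15.0 0.0
    endloop
  endfacet
  facet normal 0.0000 0.0000 -1.0000
    outer loop
      vertex 2.9 23.8 0.0
      vertex 10.4 29.3 0.0
      vertex 30.0 15.0 0.0
    endloop
  endfacet
  facet normal 0.0000 0.0000 -1.0000
    outer loop
      vertex 0.0 15.0 0.0
      vertex 2.9 23.8 0.0
      vertex 30.0 15.0 0.0
    endloop
  endfacet
  facet normal 0.0000 0.0000 -1.0000
    outer loop
      vertex 2.9 6.2 0.0
      vertex 0.0 15.0 0.0
      vertex 30.0 15.0 0.0
    endloop
  endfacet
  facet normal 0.0000 0.0000 -1.0000
    outer loop
      vertex 10.4 0.7 0.0
      vertex 2.9 6.2 0.0
      vertex 30.0 15.0 0.0
    endloop
  endfacet
  facet normal 0.0000 0.0000 -1.0000
    outer loop
      vertex 19.6 0.7 0.0
      vertex 10.4 0.7 0.0
      vertex 30.0 15.0 0.0
    endloop
  endfacet
  facet normal 0.0000 0.0000 -1.0000
    outer loop
      vertex 27.1 6.2 0.0
      vertex 19.6 0.7 0.0
      vertex 30.0 15.0 0.0
    endloop
  endfacet
  facet normal 0.0000 0.0000 1.0000
    outer loop
      vertex 30.0 15.0 6.0
      vertex 27.1 23.8 6.0
      vertex 19.6 29.3 6.0
    endloop
  endfacet
  facet normal 0.0000 0.0000 1.0000
    outer loop
      vertex 30.0 15.0 6.0
      vertex 19.6 29.3 6.0
      vertex 10.4 29.3 6.0
    endloop
  endfacet
  facet normal 0.0000 0.0000 1.0000
    outer loop
      vertex 30.0 15.0 6.0
      vertex 10.4 29.3 6.0
      vertex 2.9 23.8 6.0
    endloop
  endfacet
  facet normal 0.0000 0.0000 1.0000
    outer loop
      vertex 30.0 15.0 6.0
      vertex 2.9 23.8 6.0
      vertex 0.0 15.0 6.0
    endloop
  endfacet
  facet normal 0.0000 0.0000 1.0000
    outer loop
      vertex 30.0 15.0 6.0
      vertex 0.0 15.0 6.0
      vertex 2.9 6.2 6.0
    endloop
  endfacet
  facet normal 0.0000 0.0000 1.0000
    outer loop
      vertex 30.0 15.0 6.0
      vertex 2.9 6.2 6.0
      vertex 10.4 0.7 6.0
    endloop
  endfacet
  facet normal 0.0000 0.0000 1.0000
    outer loop
      vertex 30.0 15.0 6.0
      vertex 10.4 0.7 6.0
      vertex 19.6 0.7 6.0
    endloop
  endfacet
  facet normal 0.0000 0.0000 1.0000
    outer loop
      vertex 30.0 15.0 6.0
      vertex 19.6 0.7 6.0
      vertex 27.1 6.2 6.0
    endloop
  endfacet
  facet normal 0.9498 0.3130 0.0000
    outer loop
      vertex 30.0 15.0 0.0
      vertex 27.1 23.8 0.0
      vertex 27.1 23.8 6.0
    endloop
  endfacet
  facet normal 0.9498 0.3130 0.0000
    outer loop
      vertex 30.0 15.0 0.0
      vertex 27.1 23.8 6.0
      vertex 30.0 15.0 6.0
    endloop
  endfacet
  facet normal 0.5914 0.8064 0.0000
    outer loop
      vertex 27.1 23.8 0.0
      vertex 19.6 29.3 0.0
      vertex 19.6 29.3 6.0
    endloop
  endfacet
  facet normal 0.5914 0.8064 0.0000
    outer loop
      vertex 27.1 23.8 0.0
      vertex 19.6 29.3 6.0
      vertex 27.1 23.8 6.0
    endloop
  endfacet
  facet normal 0.0000 1.0000 0.0000
    outer loop
      vertex 19.6 29.3 0.0
      vertex 10.4 29.3 0.0
      vertex 10.4 29.3 6.0
    endloop
  endfacet
  facet normal 0.0000 1.0000 0.0000
    outer loop
      vertex 19.6 29.3 0.0
      vertex 10.4 29.3 6.0
      vertex 19.6 29.3 6.0
    endloop
  endfacet
  facet normal -0.5914 0.8064 0.0000
    outer loop
      vertex 10.4 29.3 0.0
      vertex 2.9 23.8 0.0
      vertex 2.9 23.8 6.0
    endloop
  endfacet
  facet normal -0.5914 0.8064 0.0000
    outer loop
      vertex 10.4 29.3 0.0
      vertex 2.9 23.8 6.0
      vertex 10.4 29.3 6.0
    endloop
  endfacet
  facet normal -0.9498 0.3130 0.0000
    outer loop
      vertex 2.9 23.8 0.0
      vertex 0.0 15.0 0.0
      vertex 0.0 15.0 6.0
    endloop
  endfacet
  facet normal -0.9498 0.3130 0.0000
    outer loop
      vertex 2.9 23.8 0.0
      vertex 0.0 15.0 6.0
      vertex 2.9 23.8 6.0
    endloop
  endfacet
  facet normal -0.9498 -0.3130 0.0000
    outer loop
      vertex 0.0 15.0 0.0
      vertex 2.9 6.2 0.0
      vertex 2.9 6.2 6.0
    endloop
  endfacet
  facet normal -0.9498 -0.3130 0.0000
    outer loop
      vertex 0.0 15.0 0.0
      vertex 2.9 6.2 6.0
      vertex 0.0 15.0 6.0
    endloop
  endfacet
  facet normal -0.5914 -0.8064 0.0000
    outer loop
      vertex 2.9 6.2 0.0
      vertex 10.4 0.7 0.0
      vertex 10.4 0.7 6.0
    endloop
  endfacet
  facet normal -0.5914 -0.8064 0.0000
    outer loop
      vertex 2.9 6.2 0.0
      vertex 10.4 0.7 6.0
      vertex 2.9 6.2 6.0
    endloop
  endfacet
  facet normal 0.0000 -1.0000 0.0000
    outer loop
      vertex 10.4 0.7 0.0
      vertex 19.6 0.7 0.0
      vertex 19.6 0.7 6.0
    endloop
  endfacet
  facet normal 0.0000 -1.0000 0.0000
    outer loop
      vertex 10.4 0.7 0.0
      vertex 19.6 0.7 6.0
      vertex 10.4 0.7 6.0
    endloop
  endfacet
  facet normal 0.5914 -0.8064 0.0000
    outer loop
      vertex 19.6 0.7 0.0
      vertex 27.1 6.2 0.0
      vertex 27.1 6.2 6.0
    endloop
  endfacet
  facet normal 0.5914 -0.8064 0.0000
    outer loop
      vertex 19.6 0.7 0.0
      vertex 27.1 6.2 6.0
      vertex 19.6 0.7 6.0
    endloop
  endfacet
  facet normal 0.9498 -0.3130 0.0000
    outer loop
      vertex 27.1 6.2 0.0
      vertex 30.0 15.0 0.0
      vertex 30.0 15.0 6.0
    endloop
  endfacet
  facet normal 0.9498 -0.3130 0.0000
    outer loop
      vertex 27.1 6.2 0.0
      vertex 30.0 15.0 6.0
      vertex 27.1 6.2 6.0
    endloop
  endfacet
endsolid part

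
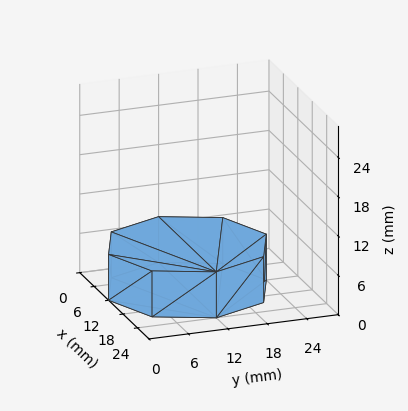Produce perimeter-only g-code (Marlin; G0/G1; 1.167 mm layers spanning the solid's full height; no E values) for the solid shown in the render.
Reading the render: the shape is a regular 8-sided prism (a cylinder approximated with 8 flat sides), circumscribed radius ≈ 12 mm, height ≈ 7 mm (dimensions read to the nearest mm from the axis ticks). For the g-code, the solid's height is divided into equal slices at the stated Δz and each level perimeter traced with G1 moves after a G0 lift.

; perimeter-only toolpath
G21 ; units = mm
G90 ; absolute positioning
G28 ; home
; layer 1
G0 Z1.167
G0 X24.000 Y12.000
G1 X20.485 Y20.485
G1 X12.000 Y24.000
G1 X3.515 Y20.485
G1 X0.000 Y12.000
G1 X3.515 Y3.515
G1 X12.000 Y0.000
G1 X20.485 Y3.515
G1 X24.000 Y12.000
; layer 2
G0 Z2.333
G0 X24.000 Y12.000
G1 X20.485 Y20.485
G1 X12.000 Y24.000
G1 X3.515 Y20.485
G1 X0.000 Y12.000
G1 X3.515 Y3.515
G1 X12.000 Y0.000
G1 X20.485 Y3.515
G1 X24.000 Y12.000
; layer 3
G0 Z3.500
G0 X24.000 Y12.000
G1 X20.485 Y20.485
G1 X12.000 Y24.000
G1 X3.515 Y20.485
G1 X0.000 Y12.000
G1 X3.515 Y3.515
G1 X12.000 Y0.000
G1 X20.485 Y3.515
G1 X24.000 Y12.000
; layer 4
G0 Z4.667
G0 X24.000 Y12.000
G1 X20.485 Y20.485
G1 X12.000 Y24.000
G1 X3.515 Y20.485
G1 X0.000 Y12.000
G1 X3.515 Y3.515
G1 X12.000 Y0.000
G1 X20.485 Y3.515
G1 X24.000 Y12.000
; layer 5
G0 Z5.833
G0 X24.000 Y12.000
G1 X20.485 Y20.485
G1 X12.000 Y24.000
G1 X3.515 Y20.485
G1 X0.000 Y12.000
G1 X3.515 Y3.515
G1 X12.000 Y0.000
G1 X20.485 Y3.515
G1 X24.000 Y12.000
; layer 6
G0 Z7.000
G0 X24.000 Y12.000
G1 X20.485 Y20.485
G1 X12.000 Y24.000
G1 X3.515 Y20.485
G1 X0.000 Y12.000
G1 X3.515 Y3.515
G1 X12.000 Y0.000
G1 X20.485 Y3.515
G1 X24.000 Y12.000
M2 ; end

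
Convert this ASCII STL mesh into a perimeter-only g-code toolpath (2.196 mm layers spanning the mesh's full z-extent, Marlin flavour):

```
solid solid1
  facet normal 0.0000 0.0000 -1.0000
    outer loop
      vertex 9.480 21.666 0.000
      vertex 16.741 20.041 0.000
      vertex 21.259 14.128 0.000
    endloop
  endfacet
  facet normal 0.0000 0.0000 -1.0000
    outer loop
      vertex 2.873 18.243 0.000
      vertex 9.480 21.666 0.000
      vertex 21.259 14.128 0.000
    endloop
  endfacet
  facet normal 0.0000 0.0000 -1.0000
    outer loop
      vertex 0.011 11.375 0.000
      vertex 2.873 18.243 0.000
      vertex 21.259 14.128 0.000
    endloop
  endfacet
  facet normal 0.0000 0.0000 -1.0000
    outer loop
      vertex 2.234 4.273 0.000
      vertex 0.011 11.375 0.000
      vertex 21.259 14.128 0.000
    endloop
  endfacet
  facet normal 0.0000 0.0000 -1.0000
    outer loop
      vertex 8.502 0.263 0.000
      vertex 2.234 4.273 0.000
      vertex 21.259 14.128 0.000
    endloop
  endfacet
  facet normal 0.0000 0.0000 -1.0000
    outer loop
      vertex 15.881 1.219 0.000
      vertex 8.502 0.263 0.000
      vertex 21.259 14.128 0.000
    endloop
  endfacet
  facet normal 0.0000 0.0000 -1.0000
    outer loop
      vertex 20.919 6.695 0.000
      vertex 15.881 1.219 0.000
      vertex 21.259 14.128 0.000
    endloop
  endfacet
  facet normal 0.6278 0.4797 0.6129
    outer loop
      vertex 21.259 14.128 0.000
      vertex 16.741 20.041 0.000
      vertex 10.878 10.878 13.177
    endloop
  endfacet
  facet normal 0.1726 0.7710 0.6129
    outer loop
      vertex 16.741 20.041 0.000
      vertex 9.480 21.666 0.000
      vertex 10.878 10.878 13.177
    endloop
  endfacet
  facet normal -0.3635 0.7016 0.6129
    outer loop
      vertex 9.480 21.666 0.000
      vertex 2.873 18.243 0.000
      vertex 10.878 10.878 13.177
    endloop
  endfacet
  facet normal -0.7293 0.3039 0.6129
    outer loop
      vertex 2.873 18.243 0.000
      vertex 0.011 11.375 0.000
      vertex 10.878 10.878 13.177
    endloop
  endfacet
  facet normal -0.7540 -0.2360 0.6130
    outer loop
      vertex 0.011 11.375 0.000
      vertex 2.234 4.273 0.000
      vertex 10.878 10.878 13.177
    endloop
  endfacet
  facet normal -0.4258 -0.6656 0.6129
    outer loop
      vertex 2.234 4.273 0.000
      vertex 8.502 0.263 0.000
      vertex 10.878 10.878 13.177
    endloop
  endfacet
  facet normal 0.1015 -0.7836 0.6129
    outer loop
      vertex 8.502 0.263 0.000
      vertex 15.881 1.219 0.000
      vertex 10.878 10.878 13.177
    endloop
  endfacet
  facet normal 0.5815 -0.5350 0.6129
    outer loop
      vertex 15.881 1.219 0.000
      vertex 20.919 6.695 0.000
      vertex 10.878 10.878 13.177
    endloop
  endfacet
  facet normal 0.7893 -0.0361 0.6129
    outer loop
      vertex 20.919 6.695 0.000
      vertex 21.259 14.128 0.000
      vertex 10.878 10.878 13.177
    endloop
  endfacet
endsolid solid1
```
; perimeter-only toolpath
G21 ; units = mm
G90 ; absolute positioning
G28 ; home
; layer 1
G0 Z2.196
G0 X19.529 Y13.586
G1 X15.764 Y18.514
G1 X9.713 Y19.868
G1 X4.207 Y17.015
G1 X1.822 Y11.292
G1 X3.675 Y5.374
G1 X8.898 Y2.032
G1 X15.047 Y2.829
G1 X19.245 Y7.392
G1 X19.529 Y13.586
; layer 2
G0 Z4.392
G0 X17.799 Y13.045
G1 X14.787 Y16.987
G1 X9.946 Y18.070
G1 X5.541 Y15.788
G1 X3.633 Y11.209
G1 X5.115 Y6.475
G1 X9.294 Y3.801
G1 X14.213 Y4.439
G1 X17.572 Y8.089
G1 X17.799 Y13.045
; layer 3
G0 Z6.588
G0 X16.069 Y12.503
G1 X13.809 Y15.460
G1 X10.179 Y16.272
G1 X6.876 Y14.560
G1 X5.444 Y11.127
G1 X6.556 Y7.575
G1 X9.690 Y5.571
G1 X13.380 Y6.048
G1 X15.899 Y8.787
G1 X16.069 Y12.503
; layer 4
G0 Z8.785
G0 X14.338 Y11.961
G1 X12.832 Y13.932
G1 X10.412 Y14.474
G1 X8.210 Y13.333
G1 X7.256 Y11.044
G1 X7.997 Y8.676
G1 X10.086 Y7.340
G1 X12.546 Y7.658
G1 X14.225 Y9.484
G1 X14.338 Y11.961
; layer 5
G0 Z10.981
G0 X12.608 Y11.420
G1 X11.855 Y12.405
G1 X10.645 Y12.676
G1 X9.544 Y12.105
G1 X9.067 Y10.961
G1 X9.437 Y9.777
G1 X10.482 Y9.109
G1 X11.712 Y9.268
G1 X12.552 Y10.181
G1 X12.608 Y11.420
M2 ; end

The solid is a regular 9-sided pyramid, base circumscribed radius ≈ 10.9 mm, apex at z ≈ 13.2 mm. Slicing at Δz = 2.196 mm — 6 equal slices spanning the solid's height, so layer i sits at z = i·h/6 — gives 5 non-empty perimeters. Each is a 9-segment closed polygon; G0 lifts to the layer z and rapids to the start vertex, then G1 traces the edges. The cross-section shrinks linearly with z (the slice at the apex is degenerate and omitted).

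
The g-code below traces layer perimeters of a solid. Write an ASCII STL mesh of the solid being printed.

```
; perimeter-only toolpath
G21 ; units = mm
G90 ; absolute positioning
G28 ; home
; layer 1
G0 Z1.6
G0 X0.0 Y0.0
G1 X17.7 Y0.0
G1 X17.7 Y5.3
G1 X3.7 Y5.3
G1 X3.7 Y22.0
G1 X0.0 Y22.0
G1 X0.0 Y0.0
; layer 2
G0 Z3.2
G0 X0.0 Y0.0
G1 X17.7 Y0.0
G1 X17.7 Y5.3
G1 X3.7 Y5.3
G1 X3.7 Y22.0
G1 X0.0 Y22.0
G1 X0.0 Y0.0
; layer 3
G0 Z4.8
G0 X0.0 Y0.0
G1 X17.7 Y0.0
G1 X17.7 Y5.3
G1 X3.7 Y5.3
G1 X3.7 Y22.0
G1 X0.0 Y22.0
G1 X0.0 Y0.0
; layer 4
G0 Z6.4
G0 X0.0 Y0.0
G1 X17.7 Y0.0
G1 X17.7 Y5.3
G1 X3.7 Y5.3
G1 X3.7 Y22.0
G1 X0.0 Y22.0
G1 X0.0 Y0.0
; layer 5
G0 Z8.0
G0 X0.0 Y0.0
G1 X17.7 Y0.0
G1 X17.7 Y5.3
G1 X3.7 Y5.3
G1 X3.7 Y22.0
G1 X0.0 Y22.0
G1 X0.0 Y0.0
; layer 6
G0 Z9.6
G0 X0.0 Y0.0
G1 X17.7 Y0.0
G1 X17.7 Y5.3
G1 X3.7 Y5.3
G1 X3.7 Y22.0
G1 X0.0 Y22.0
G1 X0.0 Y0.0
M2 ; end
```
solid part
  facet normal 0.0000 0.0000 -1.0000
    outer loop
      vertex 17.7 5.3 0.0
      vertex 17.7 0.0 0.0
      vertex 0.0 0.0 0.0
    endloop
  endfacet
  facet normal 0.0000 0.0000 -1.0000
    outer loop
      vertex 3.7 5.3 0.0
      vertex 17.7 5.3 0.0
      vertex 0.0 0.0 0.0
    endloop
  endfacet
  facet normal 0.0000 0.0000 -1.0000
    outer loop
      vertex 3.7 22.0 0.0
      vertex 3.7 5.3 0.0
      vertex 0.0 0.0 0.0
    endloop
  endfacet
  facet normal 0.0000 0.0000 -1.0000
    outer loop
      vertex 0.0 22.0 0.0
      vertex 3.7 22.0 0.0
      vertex 0.0 0.0 0.0
    endloop
  endfacet
  facet normal 0.0000 0.0000 1.0000
    outer loop
      vertex 0.0 0.0 9.6
      vertex 17.7 0.0 9.6
      vertex 17.7 5.3 9.6
    endloop
  endfacet
  facet normal 0.0000 0.0000 1.0000
    outer loop
      vertex 0.0 0.0 9.6
      vertex 17.7 5.3 9.6
      vertex 3.7 5.3 9.6
    endloop
  endfacet
  facet normal 0.0000 0.0000 1.0000
    outer loop
      vertex 0.0 0.0 9.6
      vertex 3.7 5.3 9.6
      vertex 3.7 22.0 9.6
    endloop
  endfacet
  facet normal 0.0000 0.0000 1.0000
    outer loop
      vertex 0.0 0.0 9.6
      vertex 3.7 22.0 9.6
      vertex 0.0 22.0 9.6
    endloop
  endfacet
  facet normal 0.0000 -1.0000 0.0000
    outer loop
      vertex 0.0 0.0 0.0
      vertex 17.7 0.0 0.0
      vertex 17.7 0.0 9.6
    endloop
  endfacet
  facet normal 0.0000 -1.0000 0.0000
    outer loop
      vertex 0.0 0.0 0.0
      vertex 17.7 0.0 9.6
      vertex 0.0 0.0 9.6
    endloop
  endfacet
  facet normal 1.0000 0.0000 0.0000
    outer loop
      vertex 17.7 0.0 0.0
      vertex 17.7 5.3 0.0
      vertex 17.7 5.3 9.6
    endloop
  endfacet
  facet normal 1.0000 0.0000 0.0000
    outer loop
      vertex 17.7 0.0 0.0
      vertex 17.7 5.3 9.6
      vertex 17.7 0.0 9.6
    endloop
  endfacet
  facet normal 0.0000 1.0000 0.0000
    outer loop
      vertex 17.7 5.3 0.0
      vertex 3.7 5.3 0.0
      vertex 3.7 5.3 9.6
    endloop
  endfacet
  facet normal 0.0000 1.0000 0.0000
    outer loop
      vertex 17.7 5.3 0.0
      vertex 3.7 5.3 9.6
      vertex 17.7 5.3 9.6
    endloop
  endfacet
  facet normal 1.0000 0.0000 0.0000
    outer loop
      vertex 3.7 5.3 0.0
      vertex 3.7 22.0 0.0
      vertex 3.7 22.0 9.6
    endloop
  endfacet
  facet normal 1.0000 0.0000 0.0000
    outer loop
      vertex 3.7 5.3 0.0
      vertex 3.7 22.0 9.6
      vertex 3.7 5.3 9.6
    endloop
  endfacet
  facet normal 0.0000 1.0000 0.0000
    outer loop
      vertex 3.7 22.0 0.0
      vertex 0.0 22.0 0.0
      vertex 0.0 22.0 9.6
    endloop
  endfacet
  facet normal 0.0000 1.0000 0.0000
    outer loop
      vertex 3.7 22.0 0.0
      vertex 0.0 22.0 9.6
      vertex 3.7 22.0 9.6
    endloop
  endfacet
  facet normal -1.0000 0.0000 0.0000
    outer loop
      vertex 0.0 22.0 0.0
      vertex 0.0 0.0 0.0
      vertex 0.0 0.0 9.6
    endloop
  endfacet
  facet normal -1.0000 0.0000 0.0000
    outer loop
      vertex 0.0 22.0 0.0
      vertex 0.0 0.0 9.6
      vertex 0.0 22.0 9.6
    endloop
  endfacet
endsolid part

The G0 Z moves step by Δz≈1.6 mm. Every layer's G1 loop is the same polygon, so the solid is a straight extrusion of it from z=0 to z≈9.6. Closing with flat bottom and top caps and triangulating gives 20 facets — an L-shaped prism: outer 17.7 × 22 mm, arm thicknesses ≈ 5.3 mm (horizontal) and 3.7 mm (vertical), extruded 9.6 mm in z.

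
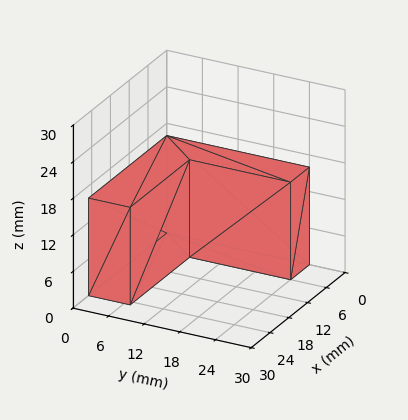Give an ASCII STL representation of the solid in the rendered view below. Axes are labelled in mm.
Reading the render: the shape is an L-shaped prism: outer 25 × 24 mm, arm thicknesses ≈ 7 mm (horizontal) and 6 mm (vertical), extruded 16 mm in z (dimensions read to the nearest mm from the axis ticks). For the STL, each face is triangulated and given an outward normal.

solid part
  facet normal 0.0000 0.0000 -1.0000
    outer loop
      vertex 25.0 7.0 0.0
      vertex 25.0 0.0 0.0
      vertex 0.0 0.0 0.0
    endloop
  endfacet
  facet normal 0.0000 0.0000 -1.0000
    outer loop
      vertex 6.0 7.0 0.0
      vertex 25.0 7.0 0.0
      vertex 0.0 0.0 0.0
    endloop
  endfacet
  facet normal 0.0000 0.0000 -1.0000
    outer loop
      vertex 6.0 24.0 0.0
      vertex 6.0 7.0 0.0
      vertex 0.0 0.0 0.0
    endloop
  endfacet
  facet normal 0.0000 0.0000 -1.0000
    outer loop
      vertex 0.0 24.0 0.0
      vertex 6.0 24.0 0.0
      vertex 0.0 0.0 0.0
    endloop
  endfacet
  facet normal 0.0000 0.0000 1.0000
    outer loop
      vertex 0.0 0.0 16.0
      vertex 25.0 0.0 16.0
      vertex 25.0 7.0 16.0
    endloop
  endfacet
  facet normal 0.0000 0.0000 1.0000
    outer loop
      vertex 0.0 0.0 16.0
      vertex 25.0 7.0 16.0
      vertex 6.0 7.0 16.0
    endloop
  endfacet
  facet normal 0.0000 0.0000 1.0000
    outer loop
      vertex 0.0 0.0 16.0
      vertex 6.0 7.0 16.0
      vertex 6.0 24.0 16.0
    endloop
  endfacet
  facet normal 0.0000 0.0000 1.0000
    outer loop
      vertex 0.0 0.0 16.0
      vertex 6.0 24.0 16.0
      vertex 0.0 24.0 16.0
    endloop
  endfacet
  facet normal 0.0000 -1.0000 0.0000
    outer loop
      vertex 0.0 0.0 0.0
      vertex 25.0 0.0 0.0
      vertex 25.0 0.0 16.0
    endloop
  endfacet
  facet normal 0.0000 -1.0000 0.0000
    outer loop
      vertex 0.0 0.0 0.0
      vertex 25.0 0.0 16.0
      vertex 0.0 0.0 16.0
    endloop
  endfacet
  facet normal 1.0000 0.0000 0.0000
    outer loop
      vertex 25.0 0.0 0.0
      vertex 25.0 7.0 0.0
      vertex 25.0 7.0 16.0
    endloop
  endfacet
  facet normal 1.0000 0.0000 0.0000
    outer loop
      vertex 25.0 0.0 0.0
      vertex 25.0 7.0 16.0
      vertex 25.0 0.0 16.0
    endloop
  endfacet
  facet normal 0.0000 1.0000 0.0000
    outer loop
      vertex 25.0 7.0 0.0
      vertex 6.0 7.0 0.0
      vertex 6.0 7.0 16.0
    endloop
  endfacet
  facet normal 0.0000 1.0000 0.0000
    outer loop
      vertex 25.0 7.0 0.0
      vertex 6.0 7.0 16.0
      vertex 25.0 7.0 16.0
    endloop
  endfacet
  facet normal 1.0000 0.0000 0.0000
    outer loop
      vertex 6.0 7.0 0.0
      vertex 6.0 24.0 0.0
      vertex 6.0 24.0 16.0
    endloop
  endfacet
  facet normal 1.0000 0.0000 0.0000
    outer loop
      vertex 6.0 7.0 0.0
      vertex 6.0 24.0 16.0
      vertex 6.0 7.0 16.0
    endloop
  endfacet
  facet normal 0.0000 1.0000 0.0000
    outer loop
      vertex 6.0 24.0 0.0
      vertex 0.0 24.0 0.0
      vertex 0.0 24.0 16.0
    endloop
  endfacet
  facet normal 0.0000 1.0000 0.0000
    outer loop
      vertex 6.0 24.0 0.0
      vertex 0.0 24.0 16.0
      vertex 6.0 24.0 16.0
    endloop
  endfacet
  facet normal -1.0000 0.0000 0.0000
    outer loop
      vertex 0.0 24.0 0.0
      vertex 0.0 0.0 0.0
      vertex 0.0 0.0 16.0
    endloop
  endfacet
  facet normal -1.0000 0.0000 0.0000
    outer loop
      vertex 0.0 24.0 0.0
      vertex 0.0 0.0 16.0
      vertex 0.0 24.0 16.0
    endloop
  endfacet
endsolid part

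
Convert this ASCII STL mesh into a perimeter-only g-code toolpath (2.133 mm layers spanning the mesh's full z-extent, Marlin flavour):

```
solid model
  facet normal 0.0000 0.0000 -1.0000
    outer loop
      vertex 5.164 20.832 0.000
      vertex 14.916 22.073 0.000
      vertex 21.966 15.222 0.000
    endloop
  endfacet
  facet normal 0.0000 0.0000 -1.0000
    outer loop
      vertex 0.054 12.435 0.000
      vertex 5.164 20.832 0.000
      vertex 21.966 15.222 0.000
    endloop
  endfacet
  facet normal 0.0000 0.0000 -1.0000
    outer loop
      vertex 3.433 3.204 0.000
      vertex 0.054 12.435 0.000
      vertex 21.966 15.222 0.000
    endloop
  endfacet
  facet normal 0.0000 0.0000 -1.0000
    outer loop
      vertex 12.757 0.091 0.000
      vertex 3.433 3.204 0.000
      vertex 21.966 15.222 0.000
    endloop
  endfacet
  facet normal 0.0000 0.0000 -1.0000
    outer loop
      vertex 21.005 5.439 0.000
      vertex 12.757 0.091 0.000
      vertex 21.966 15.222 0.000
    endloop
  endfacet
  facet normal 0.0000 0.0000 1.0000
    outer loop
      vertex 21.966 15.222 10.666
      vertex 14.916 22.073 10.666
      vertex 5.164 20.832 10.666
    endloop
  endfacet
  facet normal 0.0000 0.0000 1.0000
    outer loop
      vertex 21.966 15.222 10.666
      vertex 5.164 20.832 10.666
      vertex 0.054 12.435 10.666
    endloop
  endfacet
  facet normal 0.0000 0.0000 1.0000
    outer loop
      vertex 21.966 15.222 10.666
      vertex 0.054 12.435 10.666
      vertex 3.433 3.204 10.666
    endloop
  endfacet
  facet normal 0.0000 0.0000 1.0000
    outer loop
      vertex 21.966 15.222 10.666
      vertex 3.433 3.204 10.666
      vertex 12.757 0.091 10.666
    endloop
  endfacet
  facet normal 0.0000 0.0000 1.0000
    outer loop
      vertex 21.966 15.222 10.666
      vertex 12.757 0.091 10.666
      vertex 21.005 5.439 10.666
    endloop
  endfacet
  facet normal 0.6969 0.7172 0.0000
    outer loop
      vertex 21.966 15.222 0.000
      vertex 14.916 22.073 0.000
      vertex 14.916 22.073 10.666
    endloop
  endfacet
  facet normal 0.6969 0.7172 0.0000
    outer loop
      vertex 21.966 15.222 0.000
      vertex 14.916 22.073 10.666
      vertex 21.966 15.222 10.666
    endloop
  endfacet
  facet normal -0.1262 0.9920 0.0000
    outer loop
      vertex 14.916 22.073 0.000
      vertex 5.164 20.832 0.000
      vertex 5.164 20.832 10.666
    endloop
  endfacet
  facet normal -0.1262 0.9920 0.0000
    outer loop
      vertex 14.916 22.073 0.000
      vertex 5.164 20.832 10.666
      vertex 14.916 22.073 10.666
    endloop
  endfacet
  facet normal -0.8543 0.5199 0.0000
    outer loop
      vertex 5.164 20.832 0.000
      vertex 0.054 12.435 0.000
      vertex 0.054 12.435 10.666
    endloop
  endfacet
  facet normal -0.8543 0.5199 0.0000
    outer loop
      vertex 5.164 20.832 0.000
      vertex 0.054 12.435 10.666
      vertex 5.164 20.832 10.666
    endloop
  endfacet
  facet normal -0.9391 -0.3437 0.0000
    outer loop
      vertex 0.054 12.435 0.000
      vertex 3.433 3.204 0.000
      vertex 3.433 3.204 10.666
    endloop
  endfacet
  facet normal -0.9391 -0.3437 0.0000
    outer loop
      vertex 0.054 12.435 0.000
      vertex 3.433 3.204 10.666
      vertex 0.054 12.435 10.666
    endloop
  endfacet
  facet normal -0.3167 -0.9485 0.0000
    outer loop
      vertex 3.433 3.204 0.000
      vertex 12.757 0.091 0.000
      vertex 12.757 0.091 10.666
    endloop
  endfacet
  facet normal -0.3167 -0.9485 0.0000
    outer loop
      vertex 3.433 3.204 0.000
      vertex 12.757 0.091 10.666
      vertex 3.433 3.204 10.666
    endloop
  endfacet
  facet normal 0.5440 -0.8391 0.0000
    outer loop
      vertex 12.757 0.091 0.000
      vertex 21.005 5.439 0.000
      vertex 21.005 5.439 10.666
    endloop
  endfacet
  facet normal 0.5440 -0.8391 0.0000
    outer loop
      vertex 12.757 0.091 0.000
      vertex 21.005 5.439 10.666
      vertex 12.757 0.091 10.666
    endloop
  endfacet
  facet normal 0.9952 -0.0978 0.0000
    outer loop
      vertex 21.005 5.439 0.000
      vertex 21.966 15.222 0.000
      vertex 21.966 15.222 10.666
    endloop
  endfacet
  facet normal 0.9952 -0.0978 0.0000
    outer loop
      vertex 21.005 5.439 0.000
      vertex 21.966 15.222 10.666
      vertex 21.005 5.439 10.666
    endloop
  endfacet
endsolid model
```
; perimeter-only toolpath
G21 ; units = mm
G90 ; absolute positioning
G28 ; home
; layer 1
G0 Z2.133
G0 X21.966 Y15.222
G1 X14.916 Y22.073
G1 X5.164 Y20.832
G1 X0.054 Y12.435
G1 X3.433 Y3.204
G1 X12.757 Y0.091
G1 X21.005 Y5.439
G1 X21.966 Y15.222
; layer 2
G0 Z4.266
G0 X21.966 Y15.222
G1 X14.916 Y22.073
G1 X5.164 Y20.832
G1 X0.054 Y12.435
G1 X3.433 Y3.204
G1 X12.757 Y0.091
G1 X21.005 Y5.439
G1 X21.966 Y15.222
; layer 3
G0 Z6.400
G0 X21.966 Y15.222
G1 X14.916 Y22.073
G1 X5.164 Y20.832
G1 X0.054 Y12.435
G1 X3.433 Y3.204
G1 X12.757 Y0.091
G1 X21.005 Y5.439
G1 X21.966 Y15.222
; layer 4
G0 Z8.533
G0 X21.966 Y15.222
G1 X14.916 Y22.073
G1 X5.164 Y20.832
G1 X0.054 Y12.435
G1 X3.433 Y3.204
G1 X12.757 Y0.091
G1 X21.005 Y5.439
G1 X21.966 Y15.222
; layer 5
G0 Z10.666
G0 X21.966 Y15.222
G1 X14.916 Y22.073
G1 X5.164 Y20.832
G1 X0.054 Y12.435
G1 X3.433 Y3.204
G1 X12.757 Y0.091
G1 X21.005 Y5.439
G1 X21.966 Y15.222
M2 ; end

The solid is a regular 7-sided prism (a cylinder approximated with 7 flat sides), circumscribed radius ≈ 11.3 mm, height ≈ 10.7 mm. Slicing at Δz = 2.133 mm — 5 equal slices spanning the solid's height, so layer i sits at z = i·h/5 — gives 5 non-empty perimeters. Each is a 7-segment closed polygon; G0 lifts to the layer z and rapids to the start vertex, then G1 traces the edges.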